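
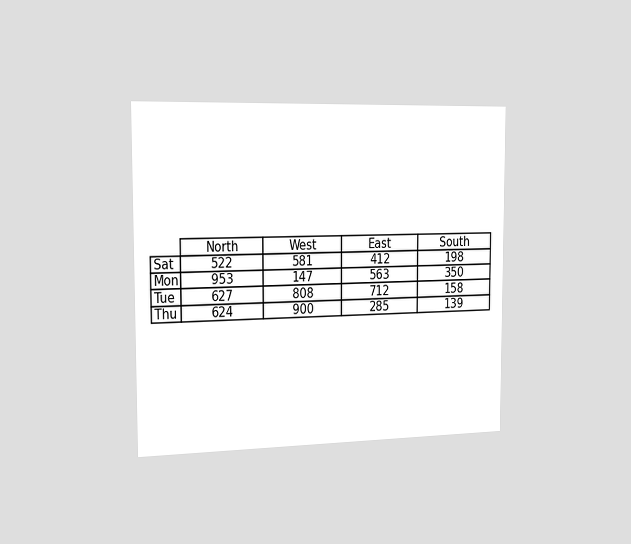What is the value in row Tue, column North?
627

The chart is viewed slightly from the left. The (Tue, North) cell reads 627.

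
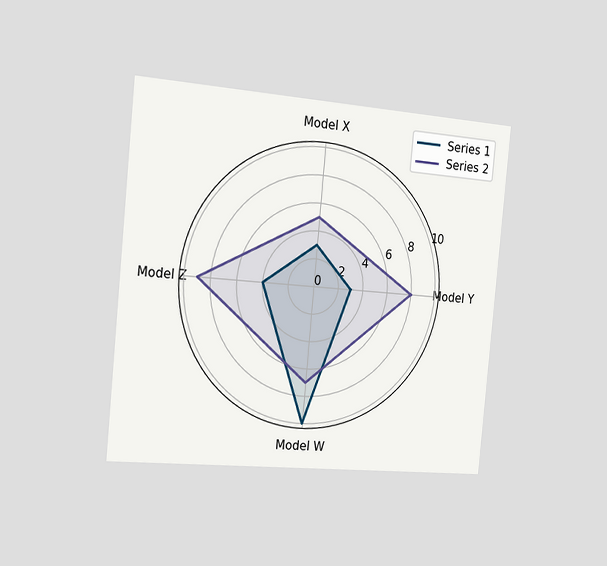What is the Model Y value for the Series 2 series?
The chart is tilted about 5° clockwise and viewed slightly from the left. On the Model Y axis, Series 2 reaches 8.

8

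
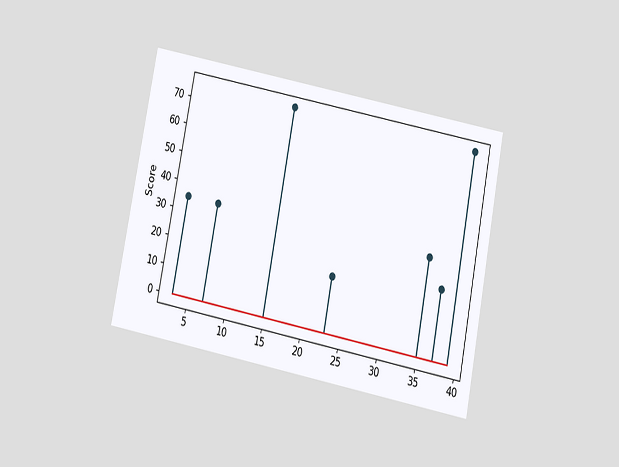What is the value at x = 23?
20

The chart is tilted about 11° clockwise and viewed slightly from below. The stem at x=23 reaches 20.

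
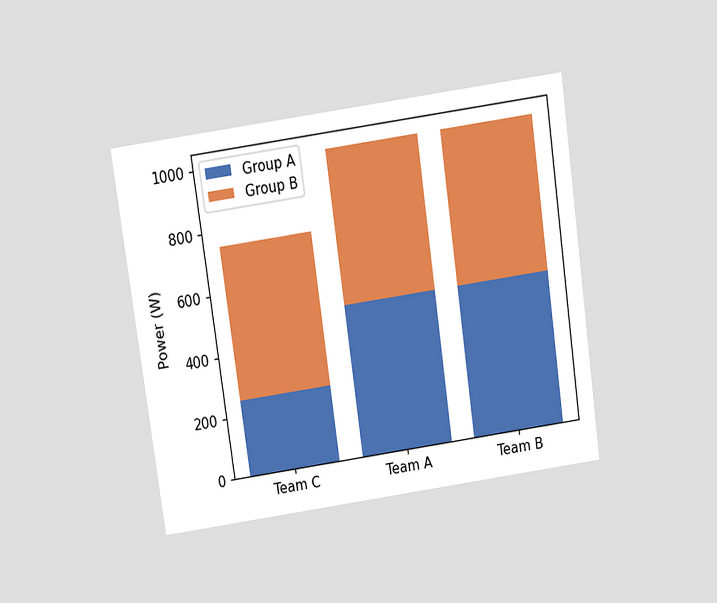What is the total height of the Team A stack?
1000W

The chart is tilted about 8° counter-clockwise and viewed slightly from above. The Team A stack's top reaches 1000W on the y-axis.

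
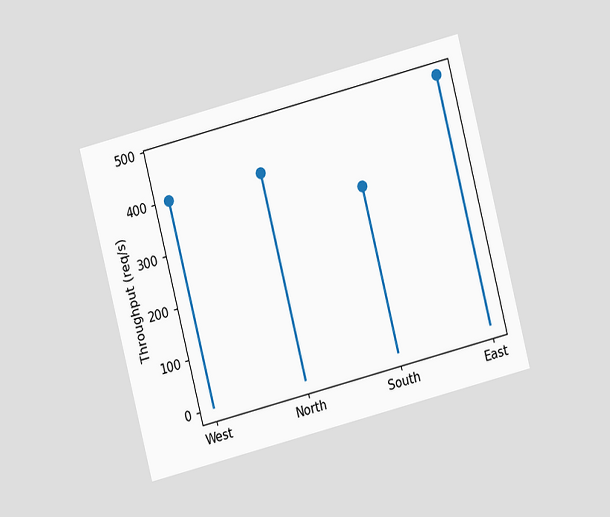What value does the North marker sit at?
400req/s

The chart is tilted about 14° counter-clockwise and viewed at a slight angle. The North marker sits at 400req/s.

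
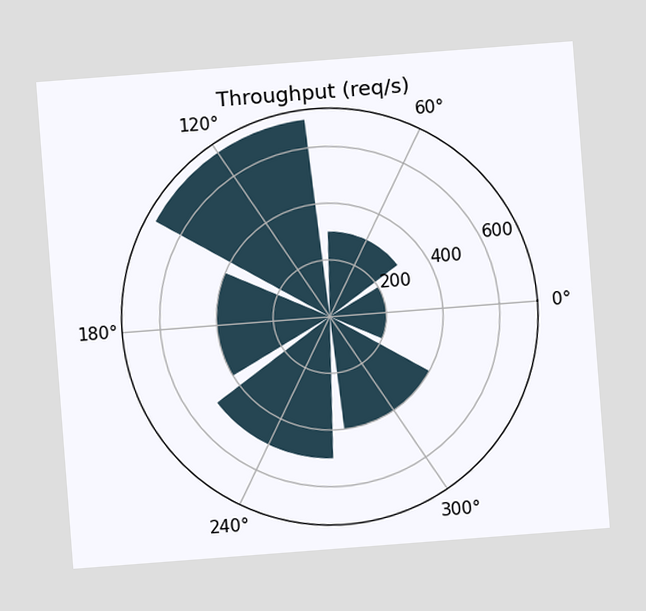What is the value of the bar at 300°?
The chart is tilted about 4° counter-clockwise. The bar at 300° reaches 400req/s on the radial axis.

400req/s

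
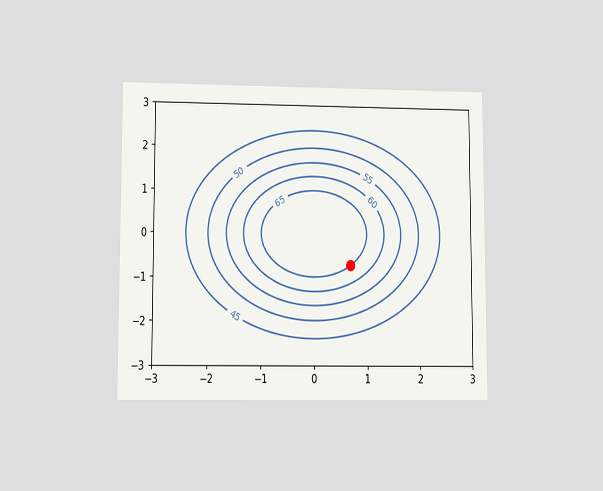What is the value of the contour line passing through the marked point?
65

The chart is viewed at a slight angle. The marked point sits on the contour labelled 65.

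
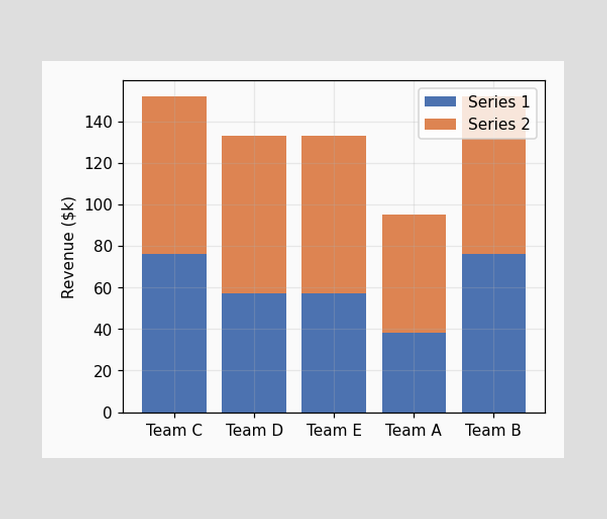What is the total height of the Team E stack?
The Team E stack's top reaches $133k on the y-axis.

$133k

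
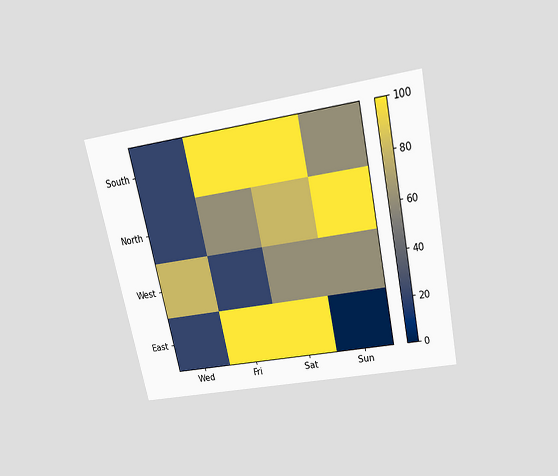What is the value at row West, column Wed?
80

The chart is tilted about 12° counter-clockwise and viewed slightly from above. Matching cell (West, Wed) against the colorbar gives 80.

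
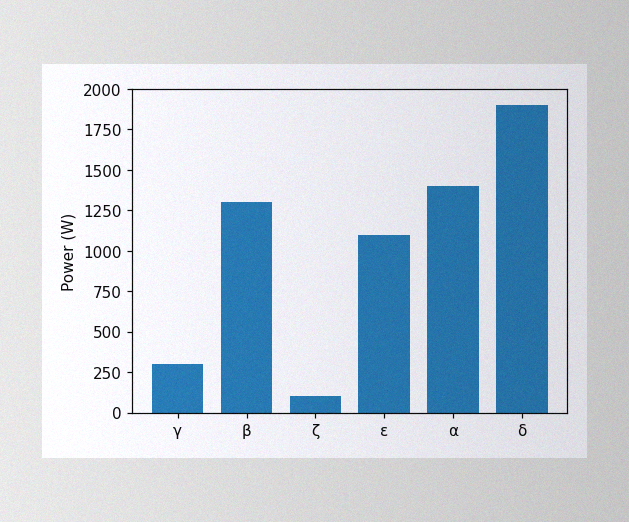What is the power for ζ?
100W

The image has some photo noise and uneven lighting. Reading along the chart's y-axis, the ζ bar reaches 100W.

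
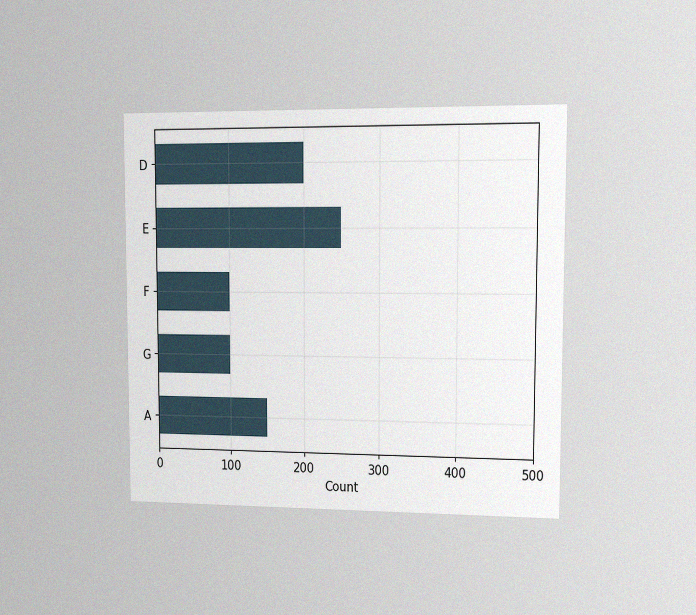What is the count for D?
200

The chart is viewed slightly from the right, with some photo noise. Reading along the chart's x-axis, the D bar reaches 200.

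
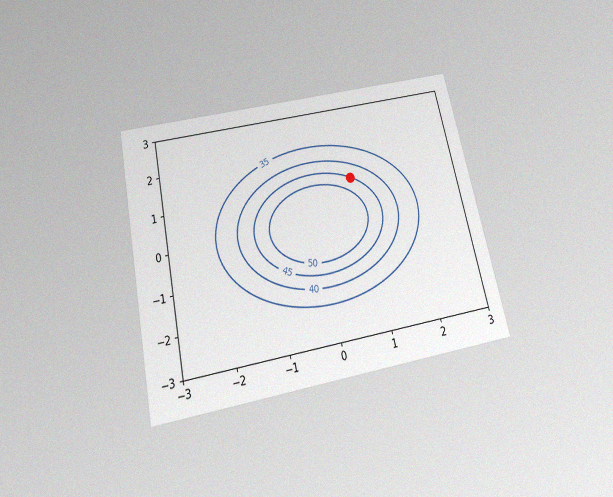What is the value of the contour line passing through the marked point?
45

The chart is tilted about 12° counter-clockwise and viewed slightly from below, with some photo noise. The marked point sits on the contour labelled 45.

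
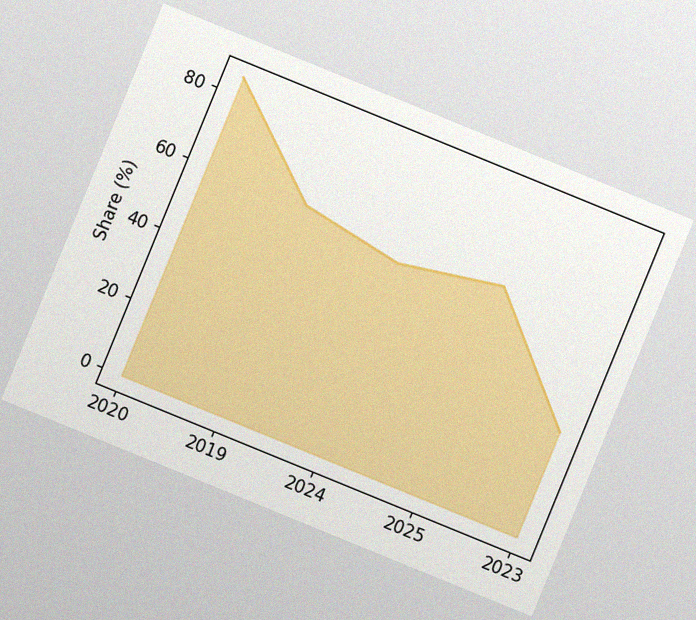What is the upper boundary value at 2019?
The chart is tilted about 22° clockwise, with some photo noise. At 2019 the upper boundary is at 60%.

60%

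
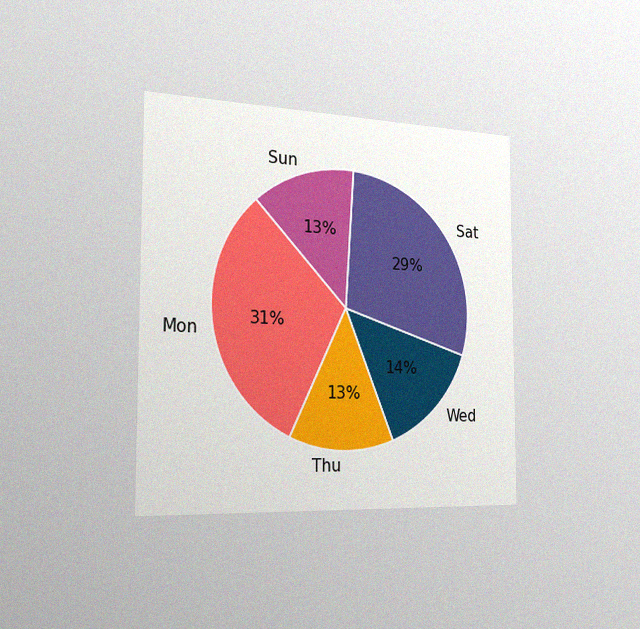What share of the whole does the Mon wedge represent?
31%

The chart is viewed slightly from the left, with some photo noise. The Mon slice takes up 31% of the pie.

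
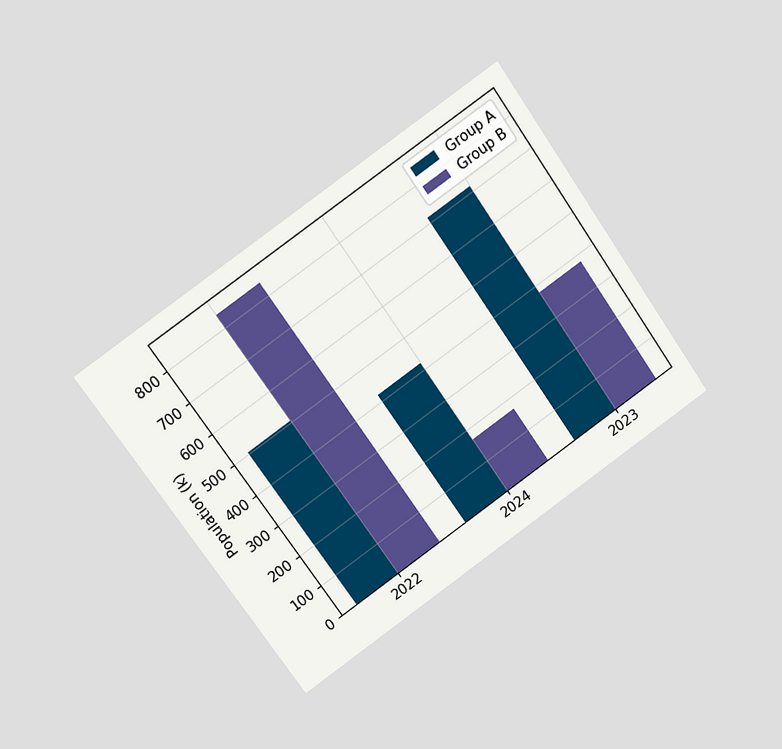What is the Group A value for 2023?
The chart is tilted about 35° counter-clockwise and viewed at a slight angle. The Group A bar at 2023 reaches 714k on the y-axis.

714k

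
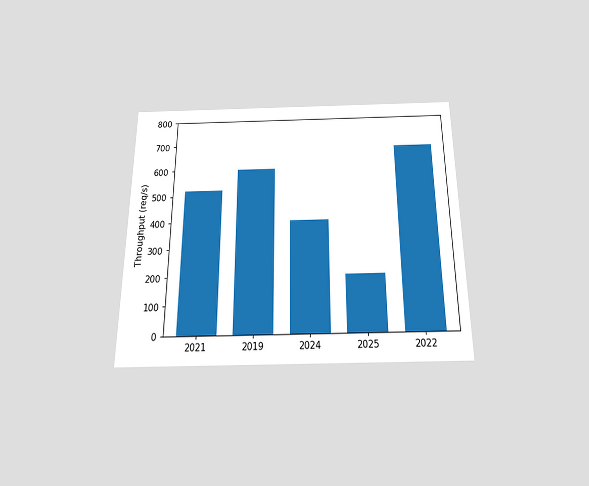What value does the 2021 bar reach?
520req/s

The chart is viewed slightly from below. Reading along the chart's y-axis, the 2021 bar reaches 520req/s.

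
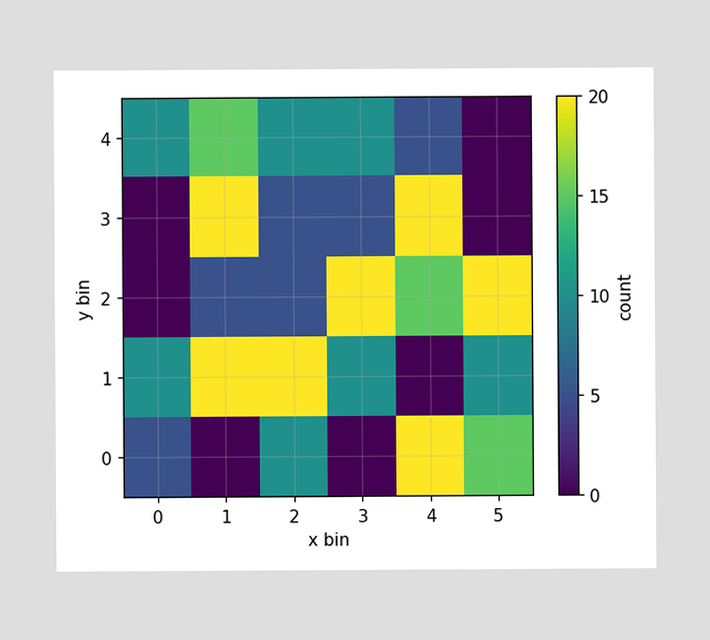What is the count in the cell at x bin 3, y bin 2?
Matching the cell (3, 2) against the colorbar gives 20.

20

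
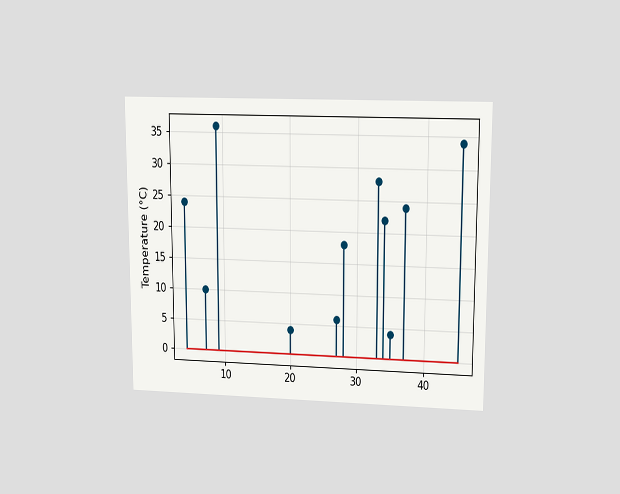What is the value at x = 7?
10°C

The chart is viewed at a slight angle. The stem at x=7 reaches 10°C.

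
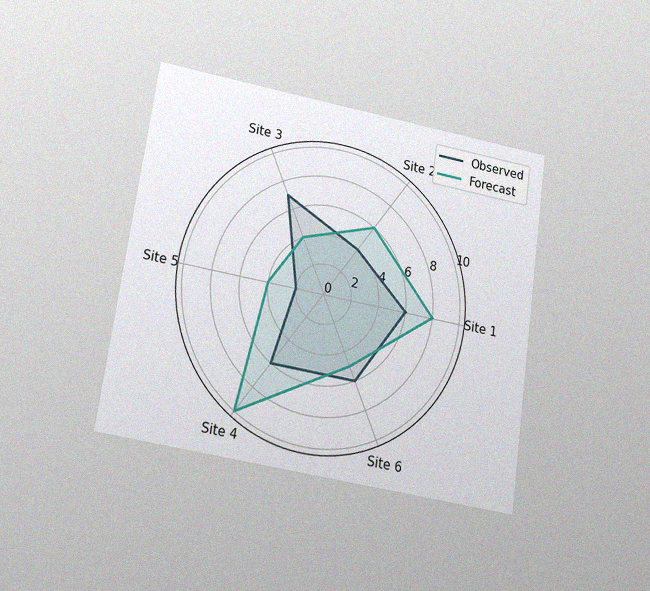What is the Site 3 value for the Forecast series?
4

The chart is tilted about 8° clockwise and viewed slightly from below, with some photo noise. On the Site 3 axis, Forecast reaches 4.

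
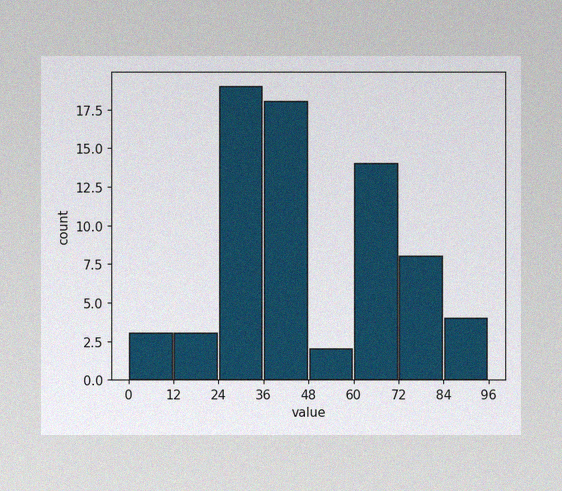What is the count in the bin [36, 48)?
The image has some photo noise and uneven lighting. The [36, 48) bin has height 18.

18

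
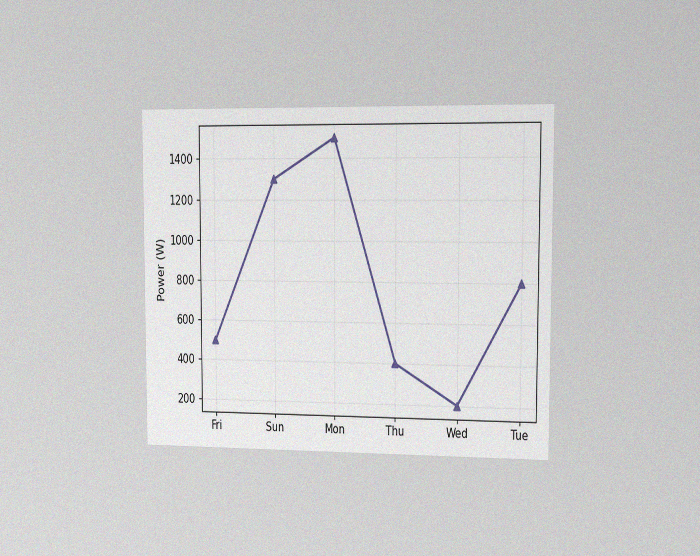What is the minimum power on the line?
The chart is viewed slightly from the right, with some photo noise. The lowest point is at Wed, and reading across to the y-axis gives 200W.

200W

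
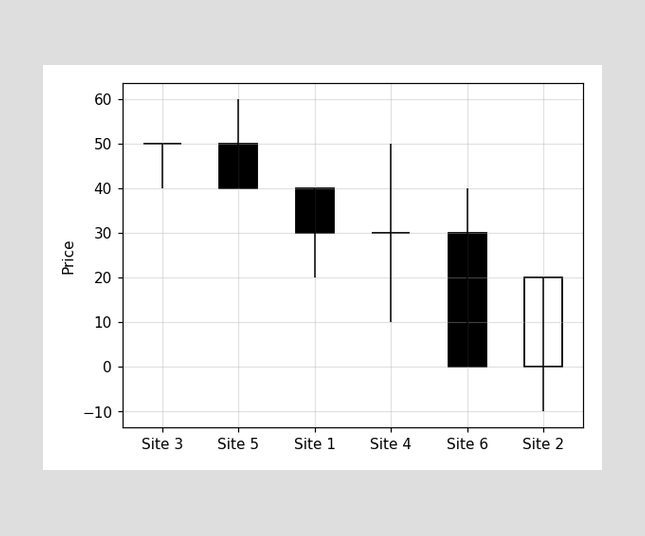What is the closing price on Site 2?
20

The Site 2 candle closes at 20.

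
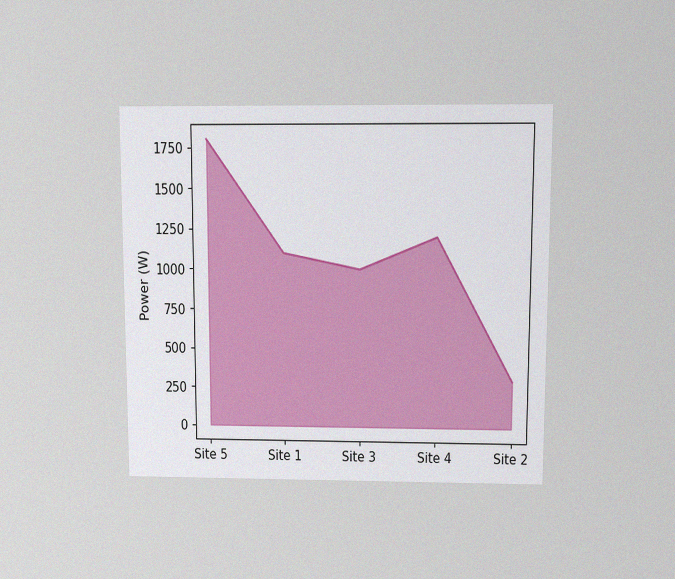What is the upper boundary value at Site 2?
300W

The chart is viewed slightly from above, with some photo noise. At Site 2 the upper boundary is at 300W.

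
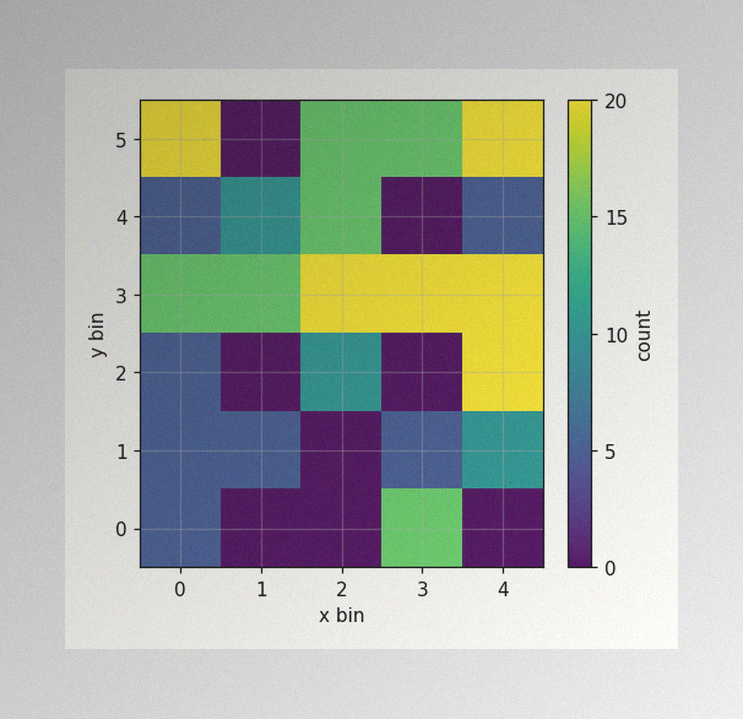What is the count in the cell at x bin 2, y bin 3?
20

The image has some photo noise and uneven lighting. Matching the cell (2, 3) against the colorbar gives 20.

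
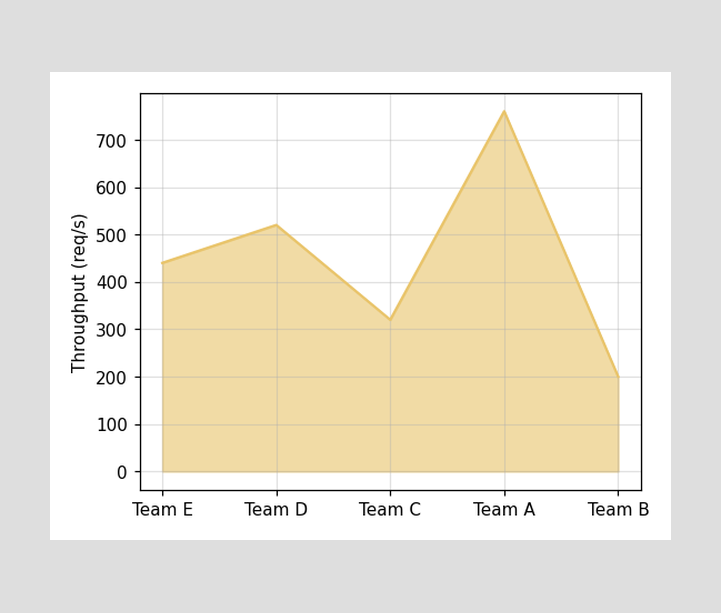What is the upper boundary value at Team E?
440req/s

At Team E the upper boundary is at 440req/s.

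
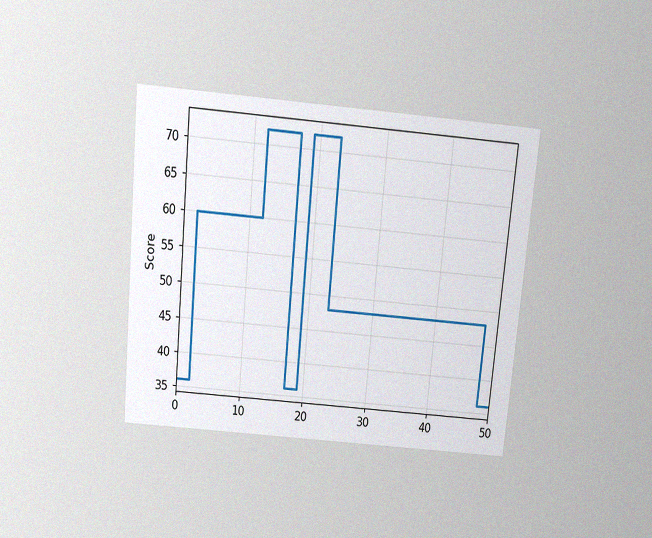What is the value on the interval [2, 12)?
60

The chart is tilted about 5° clockwise and viewed slightly from above, with some photo noise. On [2, 12) the step sits at 60.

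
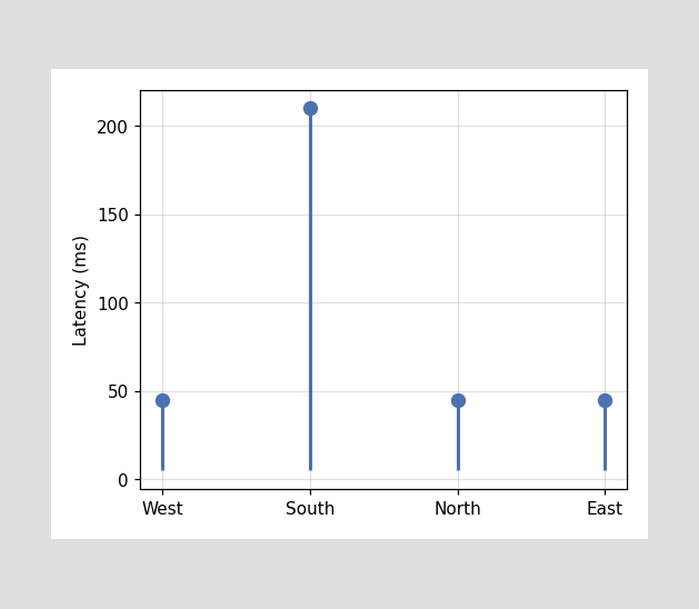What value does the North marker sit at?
45ms

The North marker sits at 45ms.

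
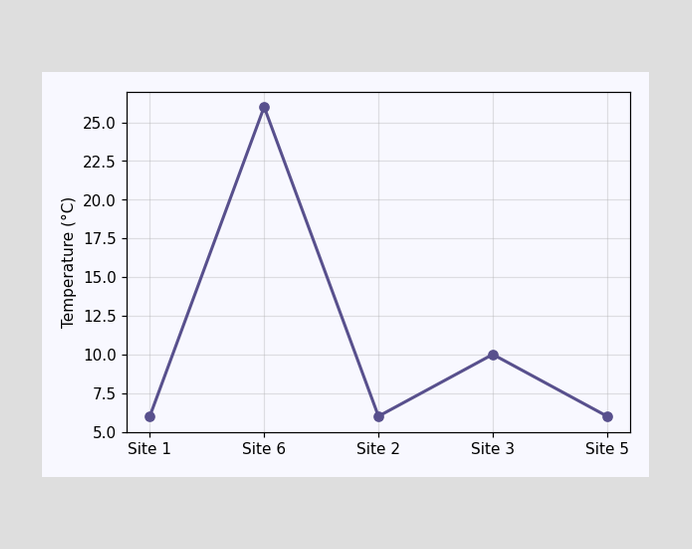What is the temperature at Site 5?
At Site 5, the line is at 6°C.

6°C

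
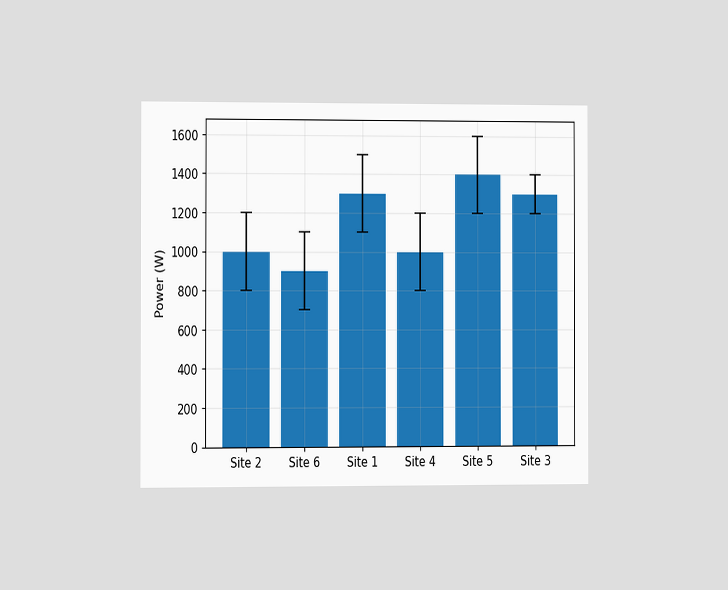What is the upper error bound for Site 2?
1200W

The chart is viewed at a slight angle. The Site 2 bar's upper whisker reaches 1200W.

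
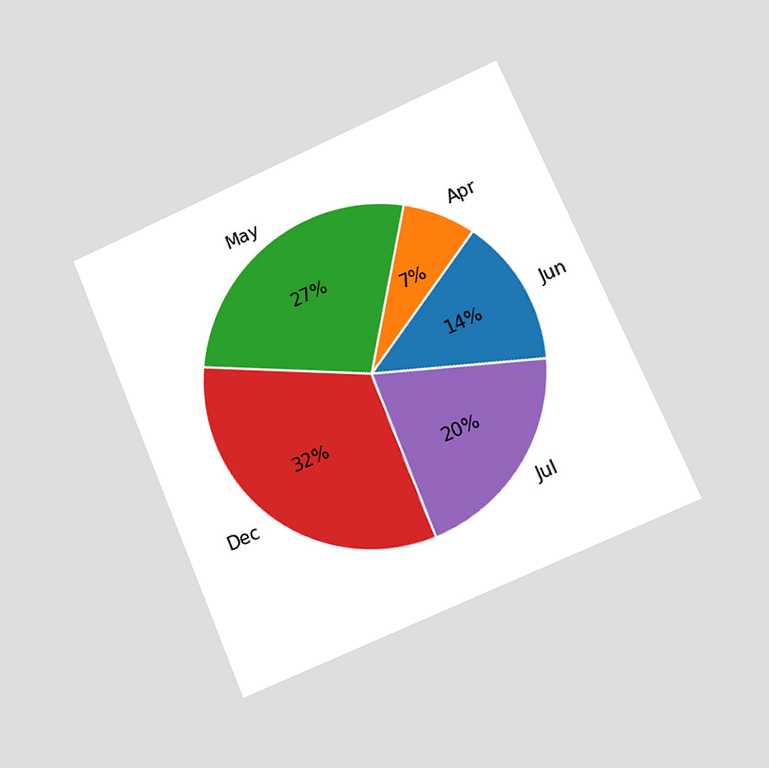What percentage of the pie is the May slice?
The chart is tilted about 23° counter-clockwise and viewed at a slight angle. The May slice takes up 27% of the pie.

27%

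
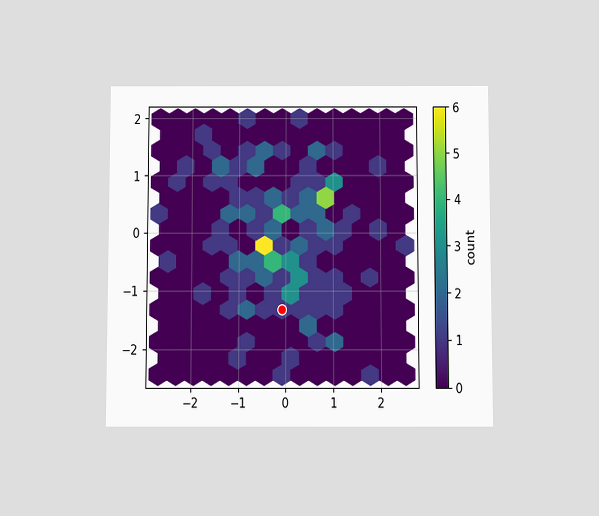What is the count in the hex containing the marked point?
1

The chart is viewed slightly from below. The marked hex reads 1 on the colorbar.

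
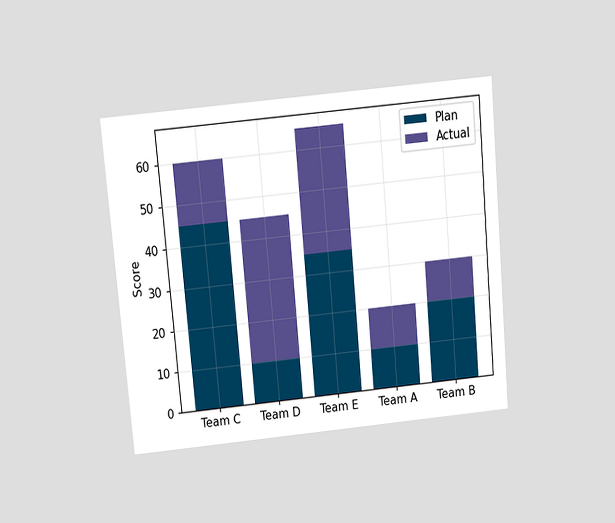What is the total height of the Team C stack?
60

The chart is tilted about 5° counter-clockwise and viewed slightly from above. The Team C stack's top reaches 60 on the y-axis.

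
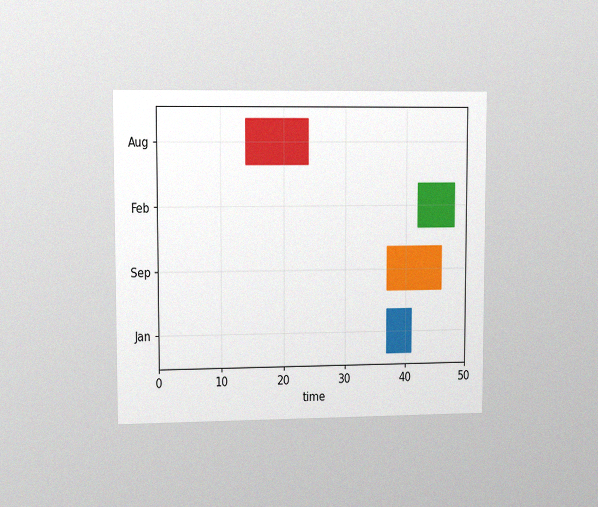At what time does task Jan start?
37

The chart is viewed slightly from the left, with some photo noise. The Jan bar begins at t=37.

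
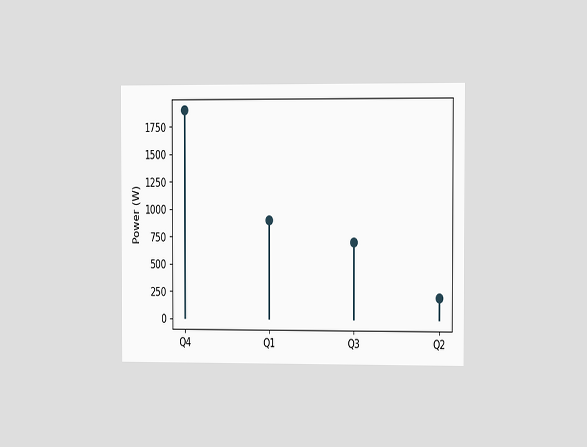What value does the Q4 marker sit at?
The chart is viewed slightly from the right. The Q4 marker sits at 1900W.

1900W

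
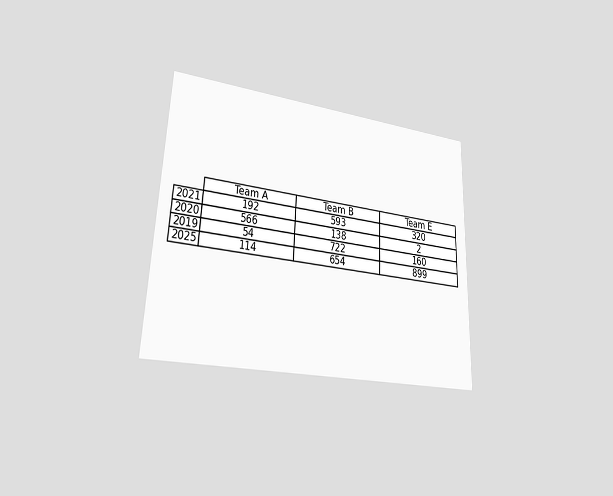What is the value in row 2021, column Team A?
The chart is tilted about 2° clockwise and viewed at a slight angle. The (2021, Team A) cell reads 192.

192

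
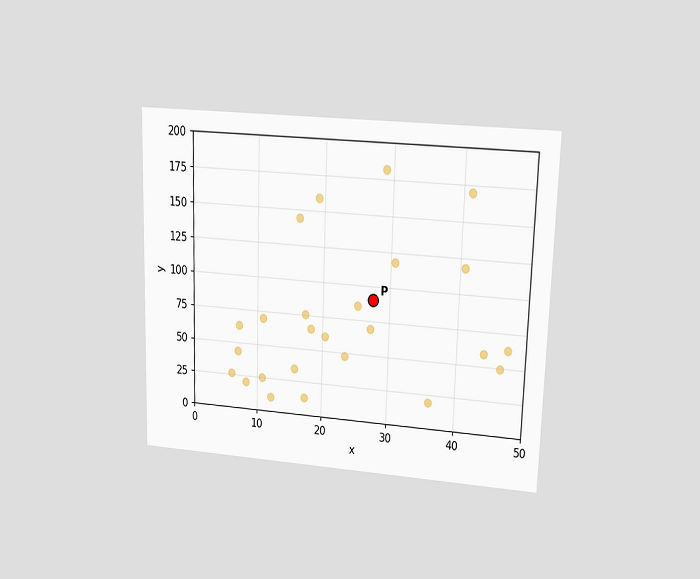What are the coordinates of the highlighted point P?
(27.5, 90)

The chart is viewed at a slight angle. Following the gridlines from P to each axis, P sits at (27.5, 90).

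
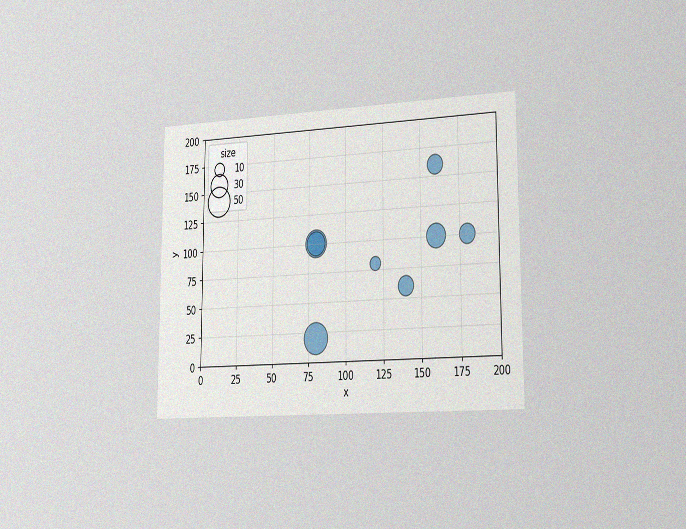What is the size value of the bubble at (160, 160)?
The chart is viewed slightly from the right, with some photo noise. Matching the bubble at (160, 160) against the size legend gives 20.

20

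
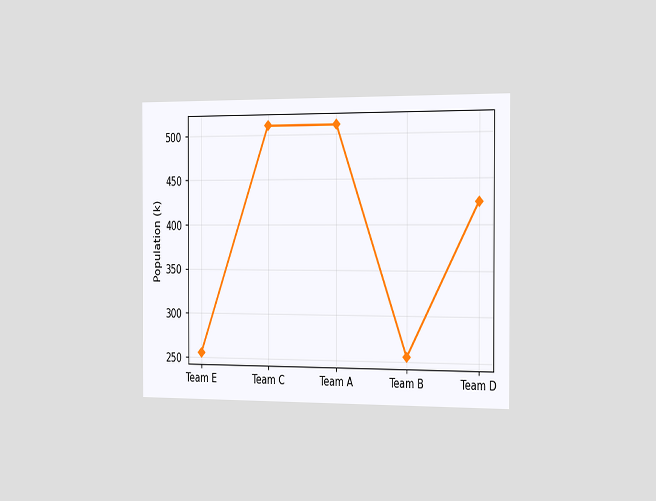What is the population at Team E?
255k

The chart is viewed slightly from the right. At Team E, the line is at 255k.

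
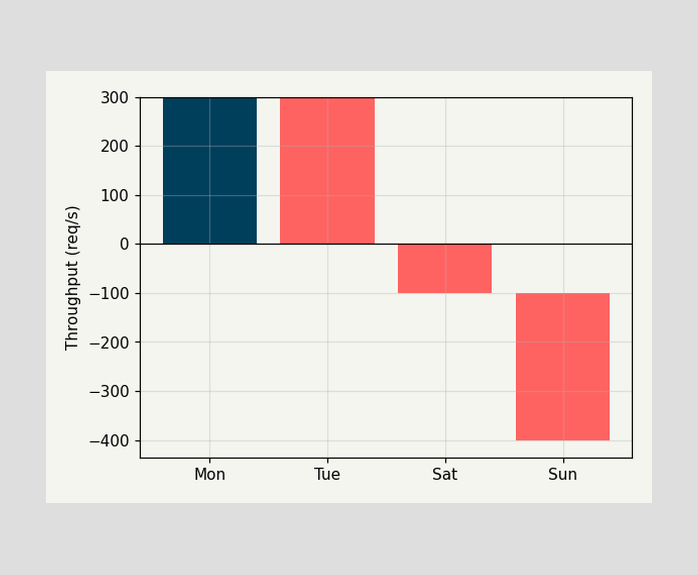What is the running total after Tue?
After Tue the running total reaches 0req/s.

0req/s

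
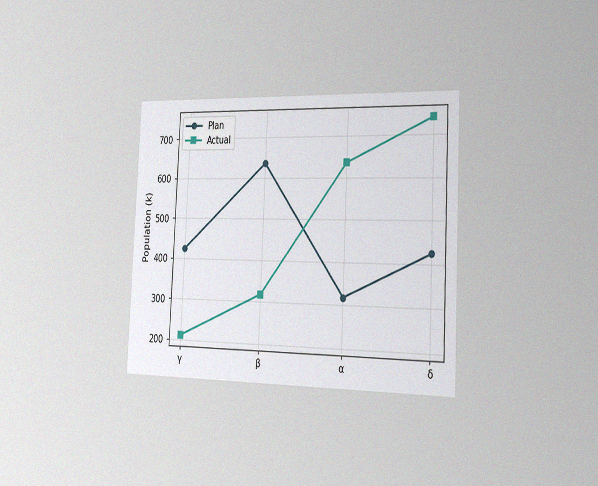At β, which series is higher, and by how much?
Plan, by 318k

The chart is tilted about 3° clockwise and viewed slightly from the right, with some photo noise. At β, Plan sits above the other line by 318k.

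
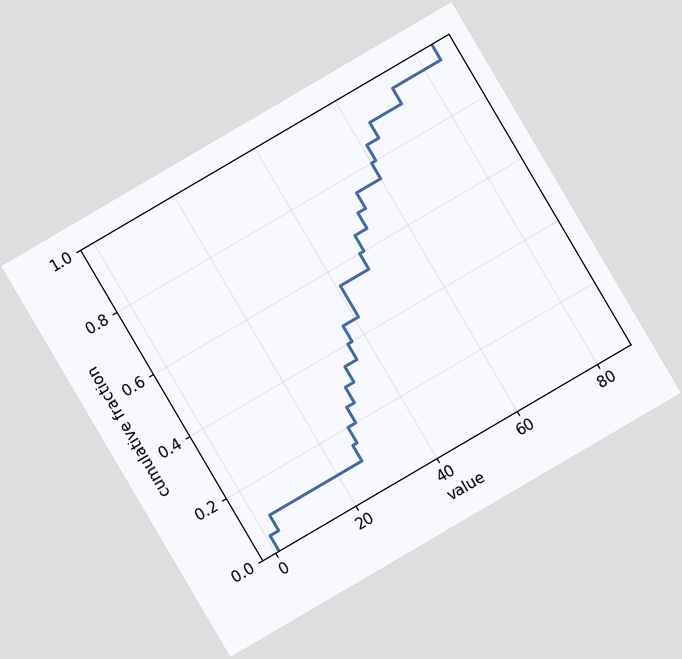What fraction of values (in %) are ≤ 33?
The chart is tilted about 30° counter-clockwise. At x=33 the ECDF step is at 35%.

35%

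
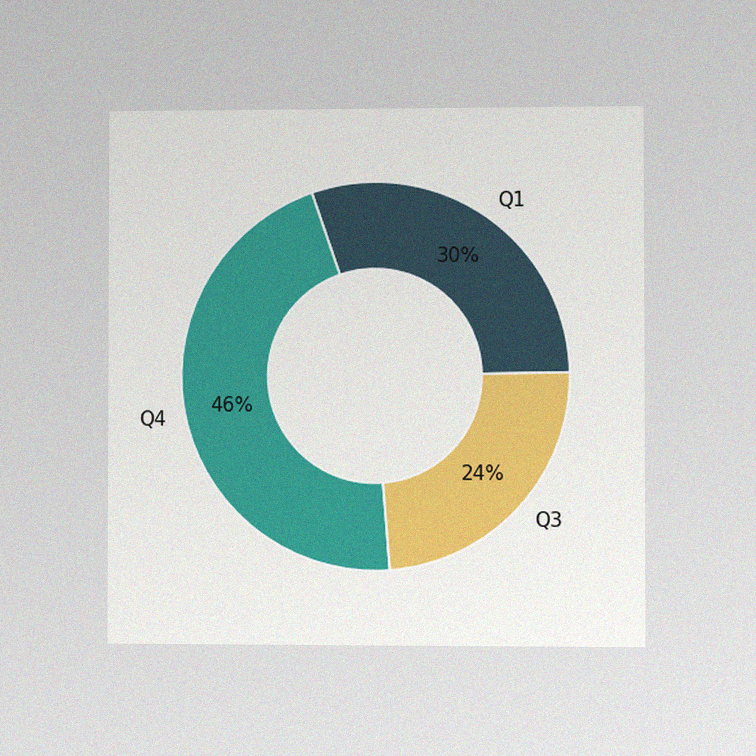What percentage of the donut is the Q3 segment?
The chart is viewed at a slight angle, with some photo noise. The Q3 segment takes up 24% of the ring.

24%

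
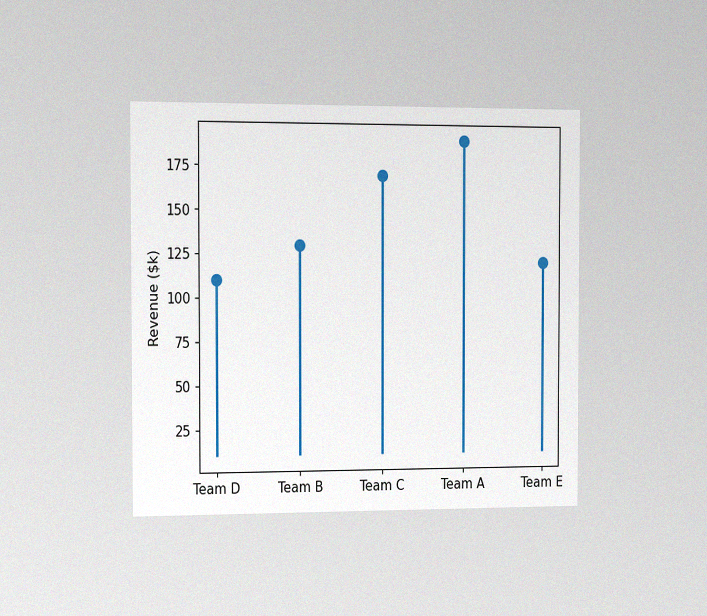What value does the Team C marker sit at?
$170k

The chart is viewed slightly from the left, with some photo noise. The Team C marker sits at $170k.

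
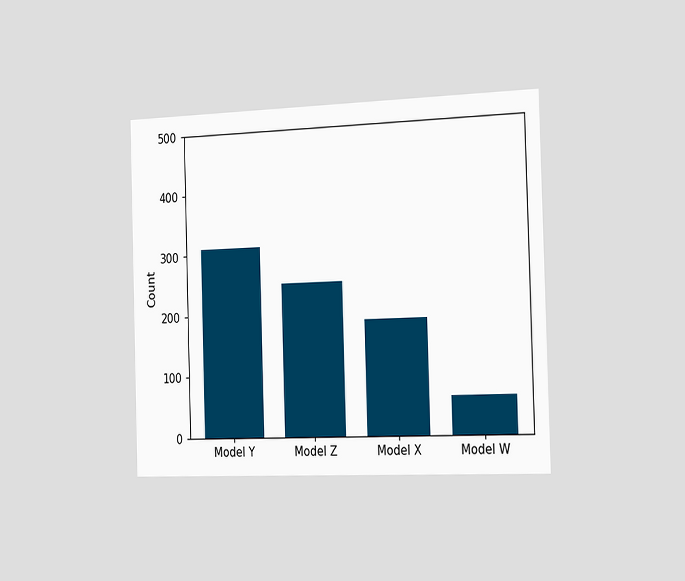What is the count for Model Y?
The chart is viewed slightly from the right. Reading along the chart's y-axis, the Model Y bar reaches 310.

310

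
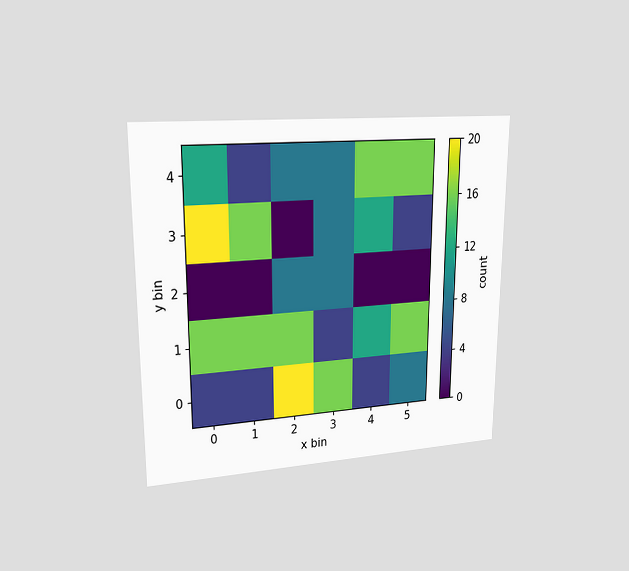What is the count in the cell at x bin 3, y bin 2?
The chart is viewed at a slight angle. Matching the cell (3, 2) against the colorbar gives 8.

8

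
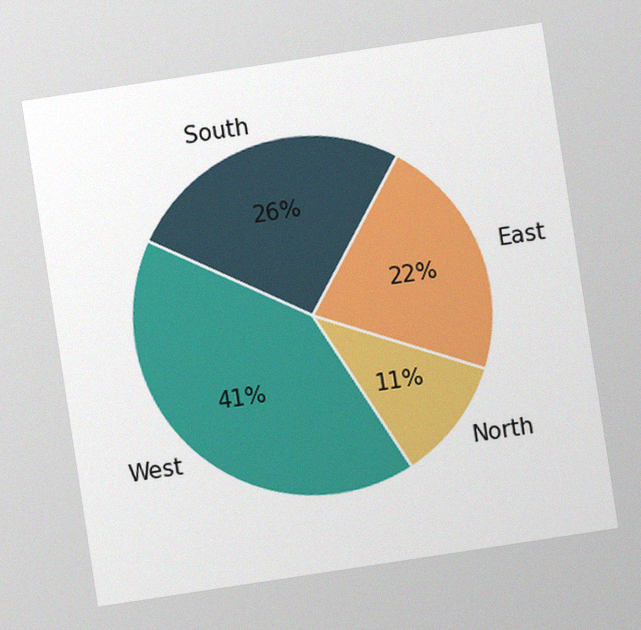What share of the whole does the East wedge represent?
22%

The chart is tilted about 9° counter-clockwise, with some photo noise. The East slice takes up 22% of the pie.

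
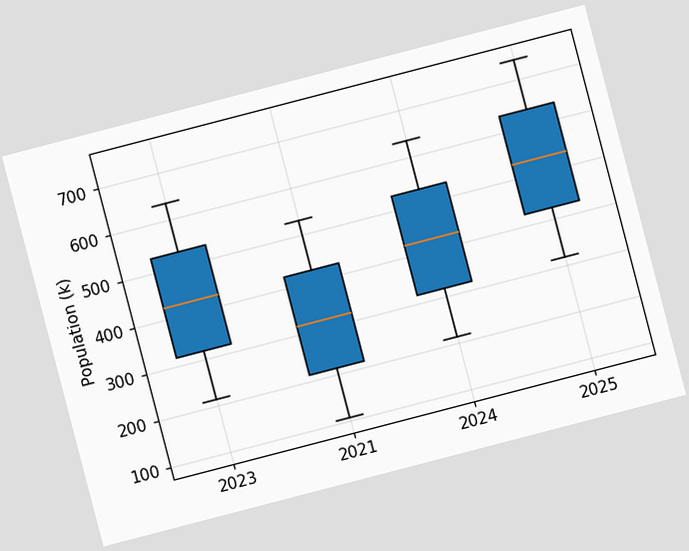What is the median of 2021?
The chart is tilted about 15° counter-clockwise. The median line in the 2021 box sits at 318k.

318k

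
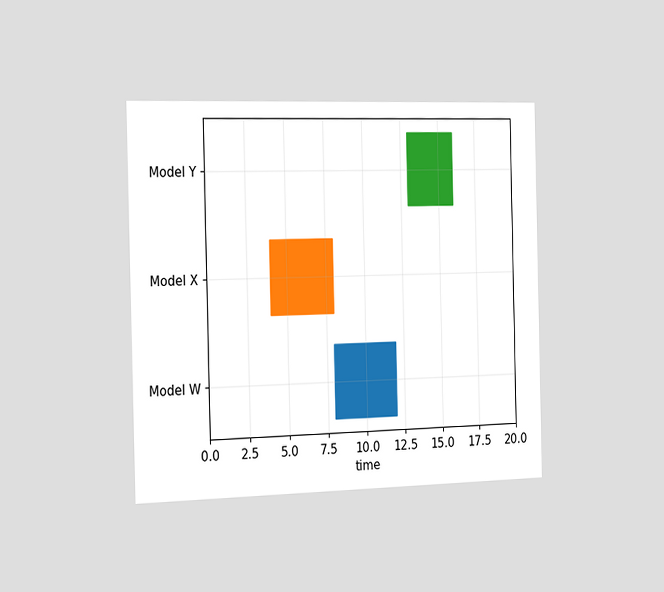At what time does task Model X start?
The chart is viewed slightly from the left. The Model X bar begins at t=4.

4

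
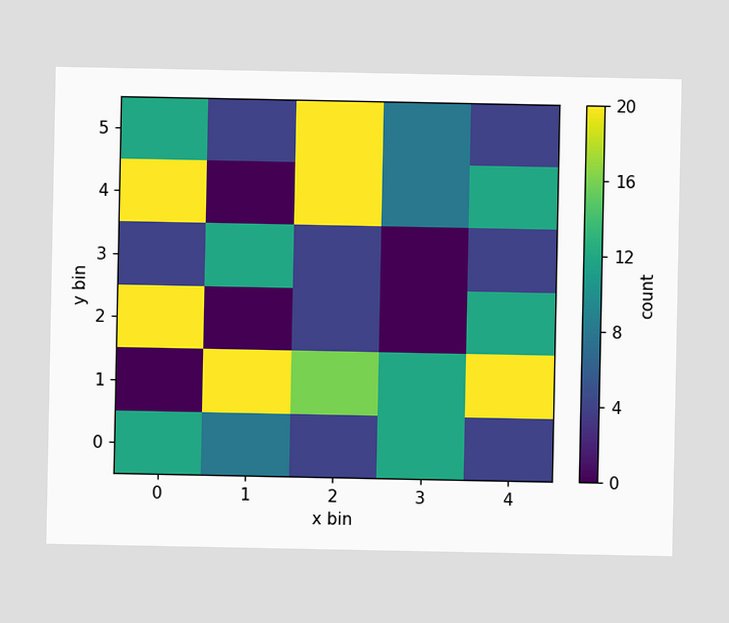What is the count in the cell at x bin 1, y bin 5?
4

Matching the cell (1, 5) against the colorbar gives 4.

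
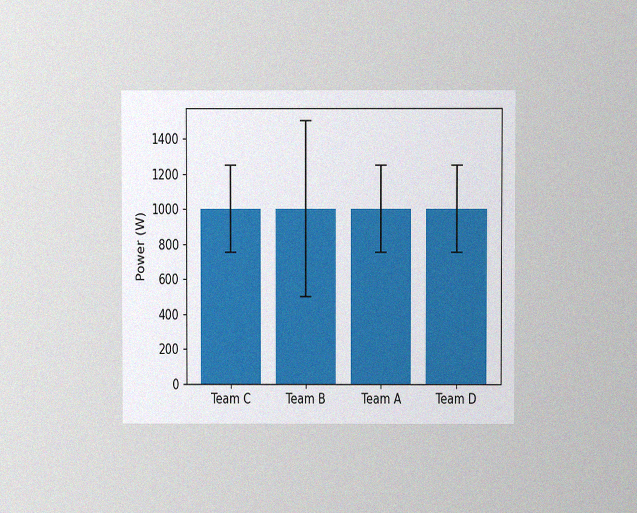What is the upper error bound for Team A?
The chart is viewed at a slight angle, with some photo noise. The Team A bar's upper whisker reaches 1250W.

1250W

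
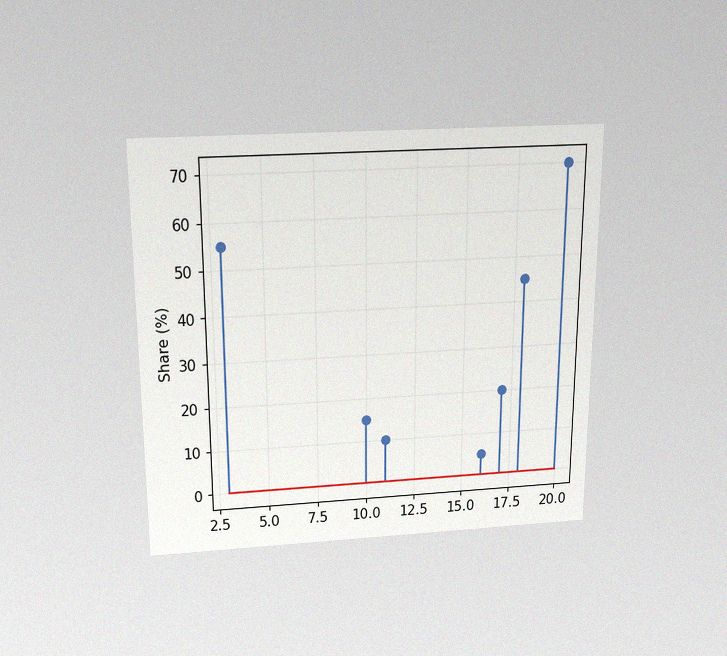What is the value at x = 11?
The chart is viewed slightly from above, with some photo noise. The stem at x=11 reaches 10%.

10%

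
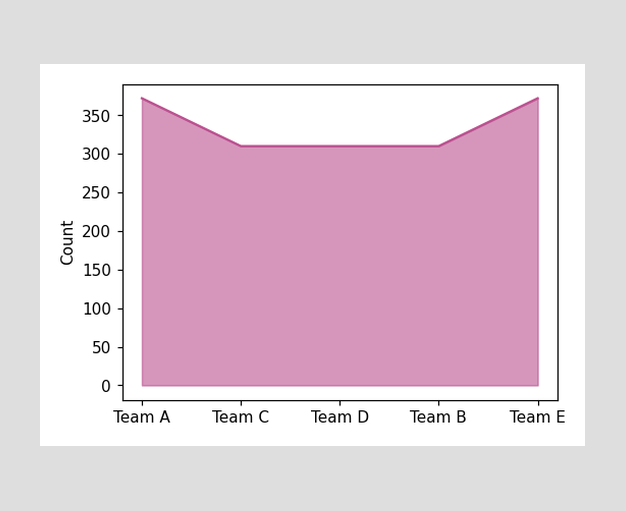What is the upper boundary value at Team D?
310

At Team D the upper boundary is at 310.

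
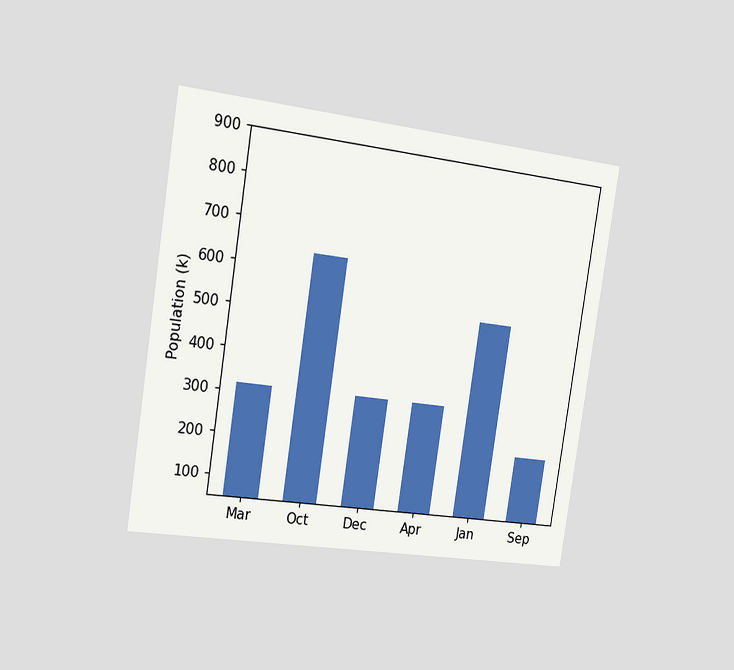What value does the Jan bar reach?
The chart is tilted about 9° clockwise and viewed slightly from the left. Reading along the chart's y-axis, the Jan bar reaches 530k.

530k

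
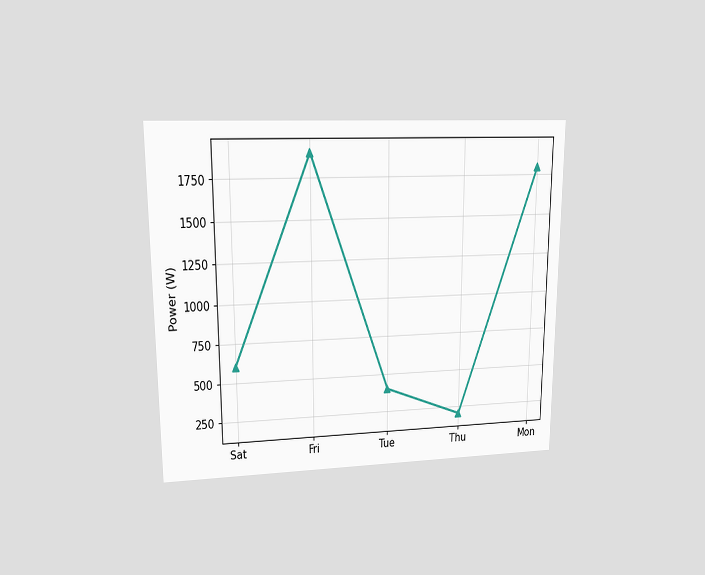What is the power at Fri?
The chart is viewed at a slight angle. At Fri, the line is at 1900W.

1900W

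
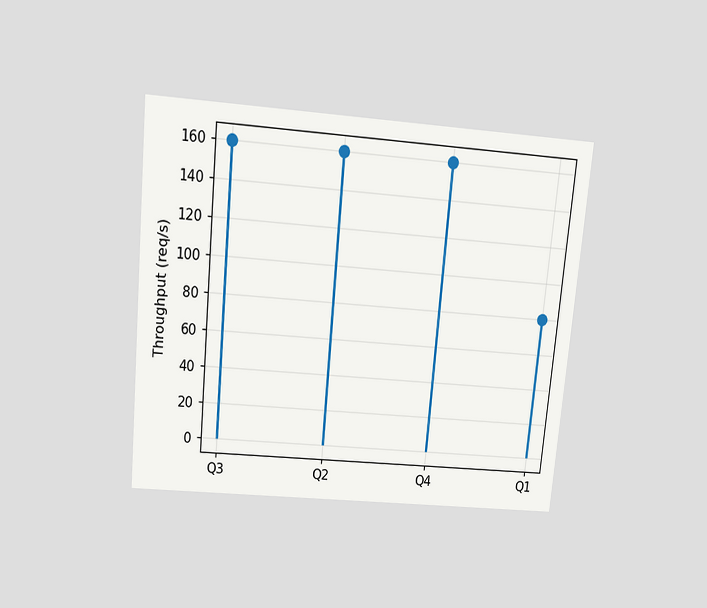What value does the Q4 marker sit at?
The chart is tilted about 5° clockwise and viewed slightly from above. The Q4 marker sits at 160req/s.

160req/s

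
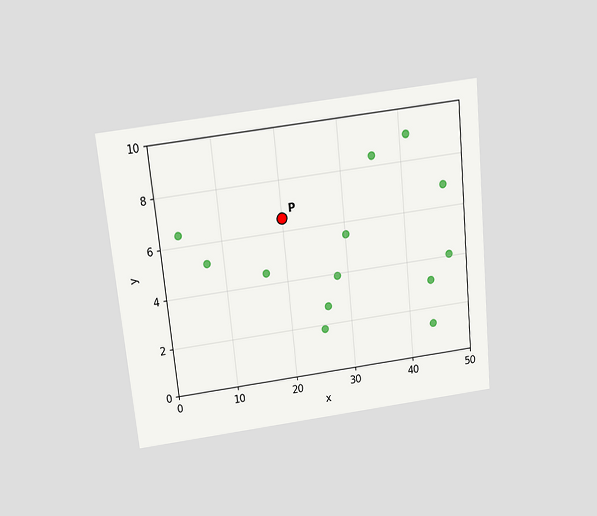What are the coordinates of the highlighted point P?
The chart is tilted about 6° counter-clockwise and viewed slightly from above. Following the gridlines from P to each axis, P sits at (20, 6.5).

(20, 6.5)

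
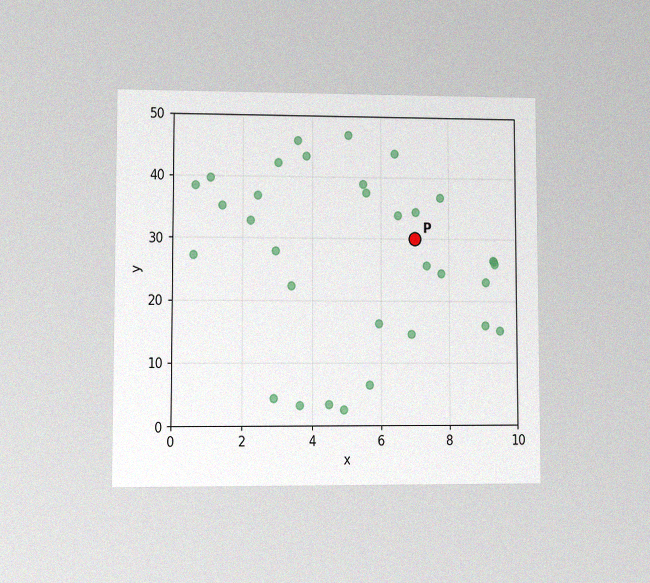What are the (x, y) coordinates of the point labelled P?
The chart is viewed at a slight angle, with some photo noise. Following the gridlines from P to each axis, P sits at (7, 30).

(7, 30)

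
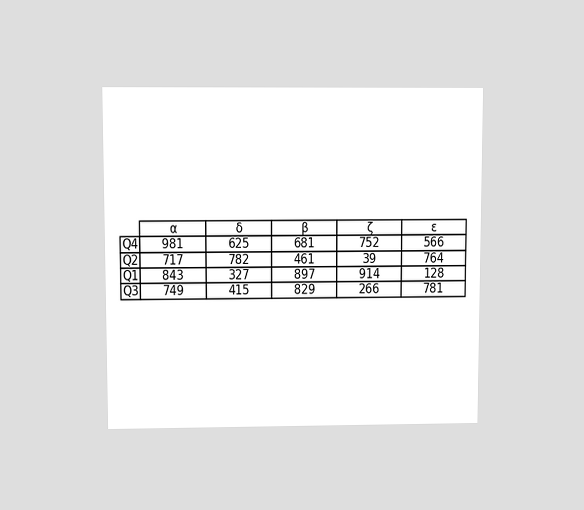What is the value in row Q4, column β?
681

The chart is viewed slightly from above. The (Q4, β) cell reads 681.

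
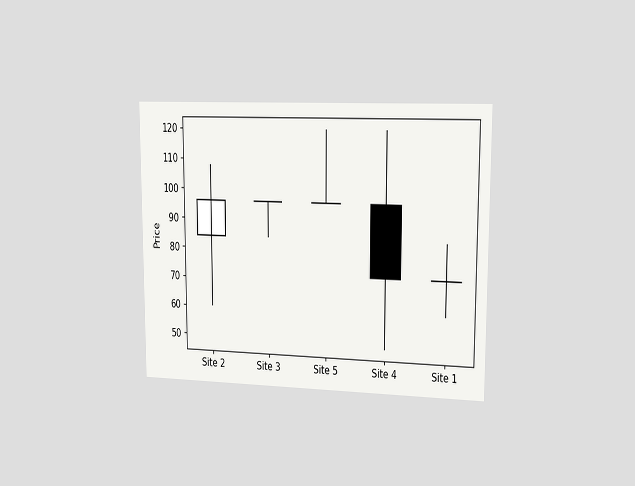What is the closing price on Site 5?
96

The chart is viewed slightly from the right. The Site 5 candle closes at 96.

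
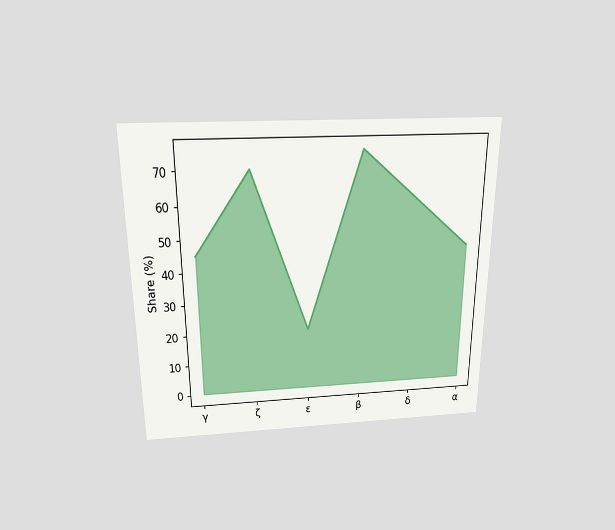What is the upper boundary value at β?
75%

The chart is viewed slightly from above. At β the upper boundary is at 75%.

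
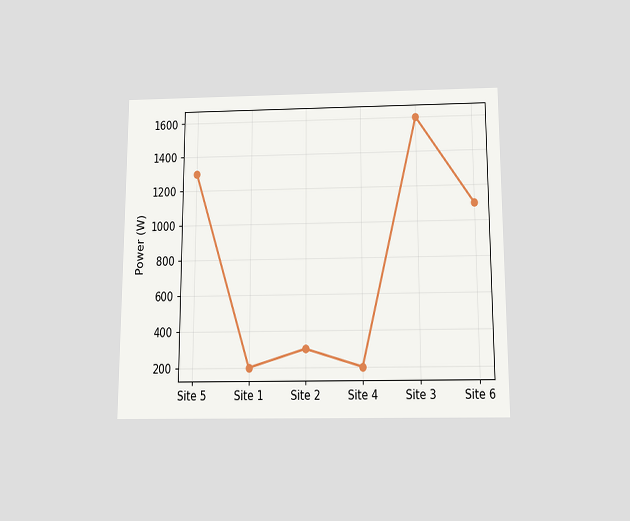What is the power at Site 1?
200W

The chart is viewed slightly from below. At Site 1, the line is at 200W.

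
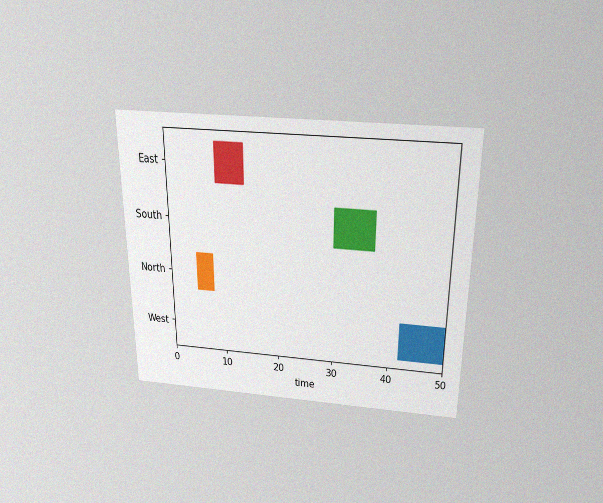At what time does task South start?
30

The chart is viewed slightly from above, with some photo noise. The South bar begins at t=30.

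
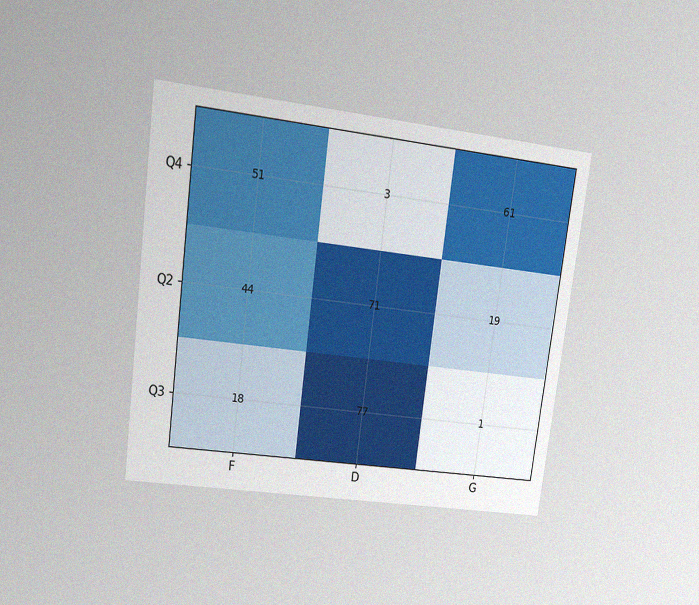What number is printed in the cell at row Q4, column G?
61

The chart is tilted about 7° clockwise and viewed at a slight angle, with some photo noise. The (Q4, G) cell reads 61.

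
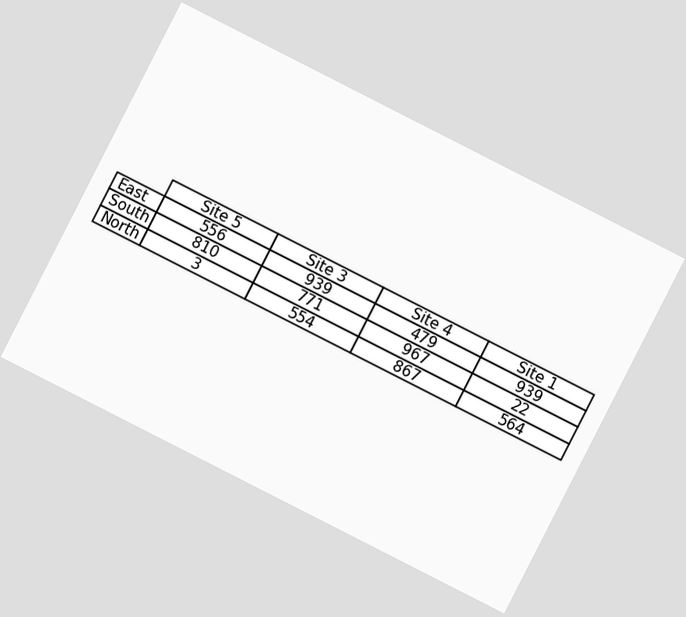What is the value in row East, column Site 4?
The chart is tilted about 27° clockwise. The (East, Site 4) cell reads 479.

479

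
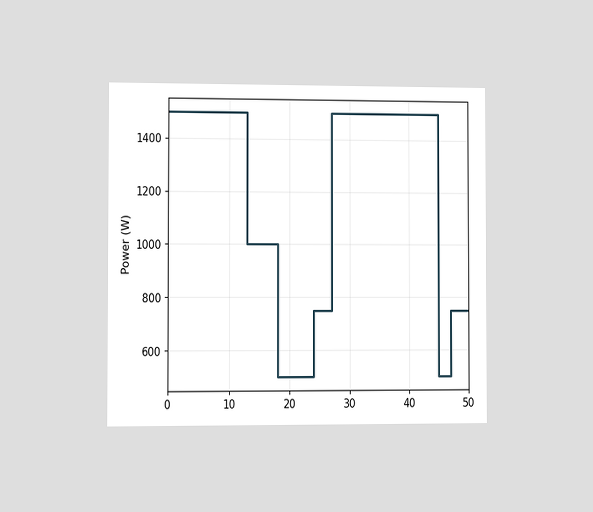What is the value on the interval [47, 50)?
750W

The chart is viewed slightly from the left. On [47, 50) the step sits at 750W.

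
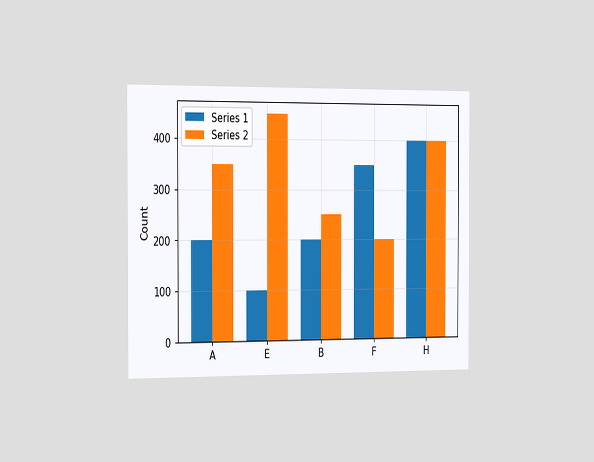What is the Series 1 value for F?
The chart is viewed slightly from the left. The Series 1 bar at F reaches 350 on the y-axis.

350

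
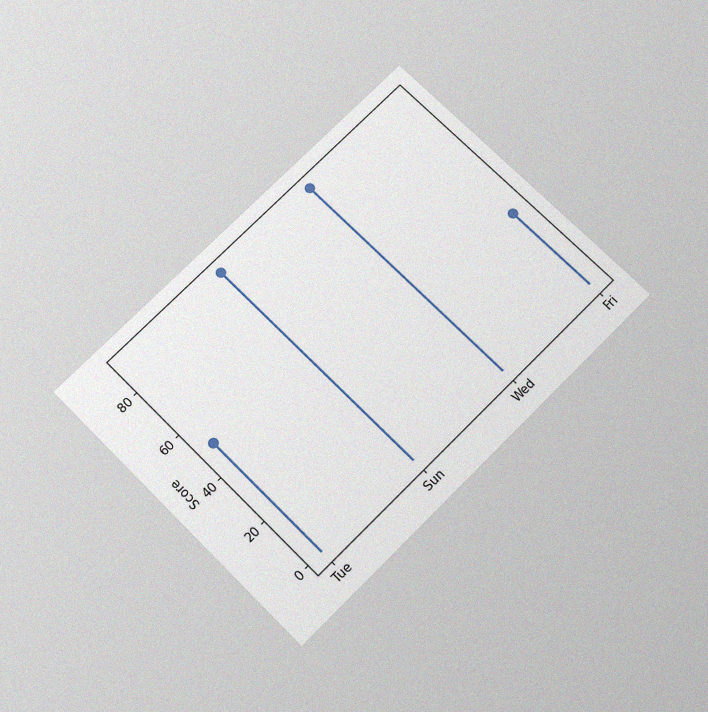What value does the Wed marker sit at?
The chart is tilted about 45° counter-clockwise and viewed slightly from below, with some photo noise. The Wed marker sits at 90.

90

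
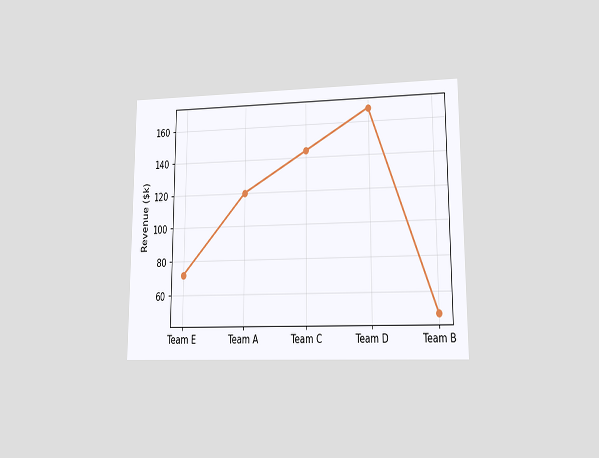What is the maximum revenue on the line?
The chart is viewed at a slight angle. The highest point is at Team D, and reading across to the y-axis gives $168k.

$168k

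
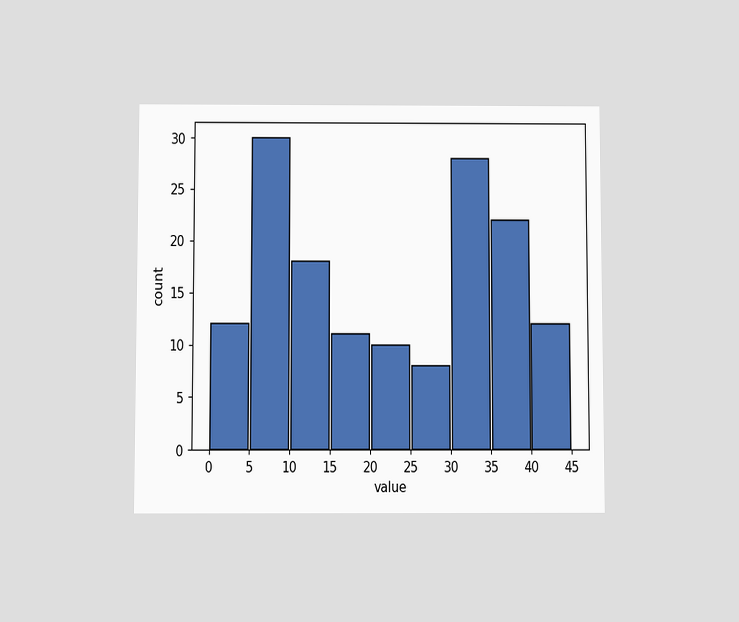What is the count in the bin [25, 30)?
The chart is viewed slightly from below. The [25, 30) bin has height 8.

8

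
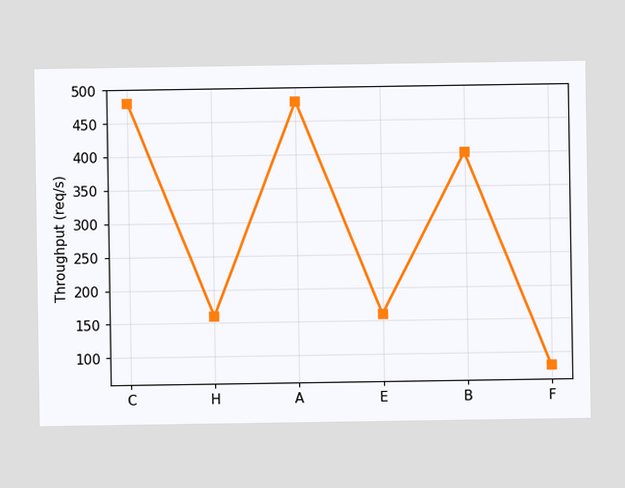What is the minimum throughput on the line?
The lowest point is at F, and reading across to the y-axis gives 80req/s.

80req/s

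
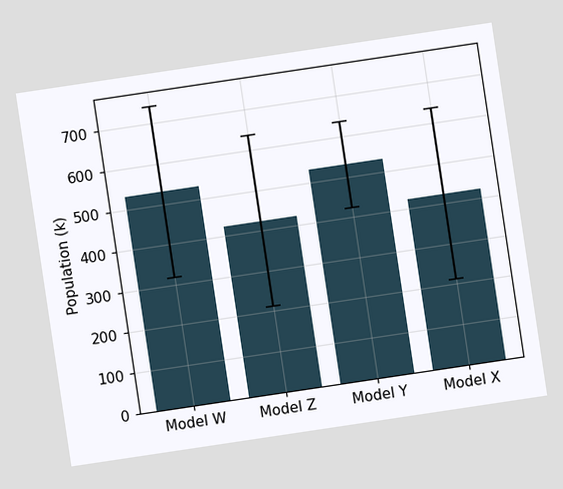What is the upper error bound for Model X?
The chart is tilted about 8° counter-clockwise. The Model X bar's upper whisker reaches 636k.

636k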